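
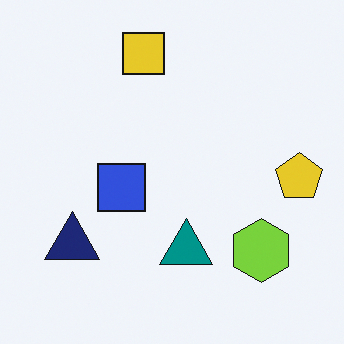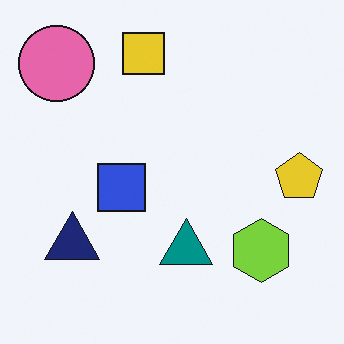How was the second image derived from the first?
The transformation is: overlaid with an additional pink circle.

A pink circle appears in the second image that is absent from the first.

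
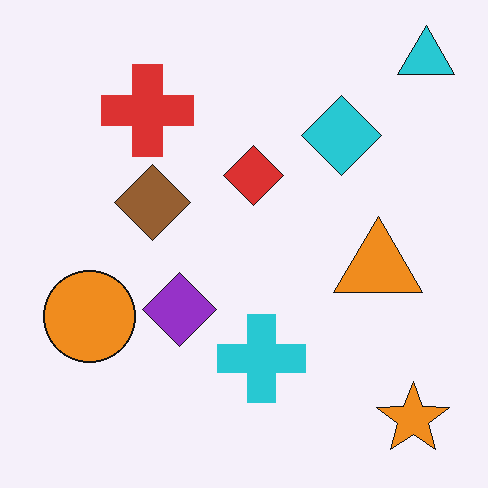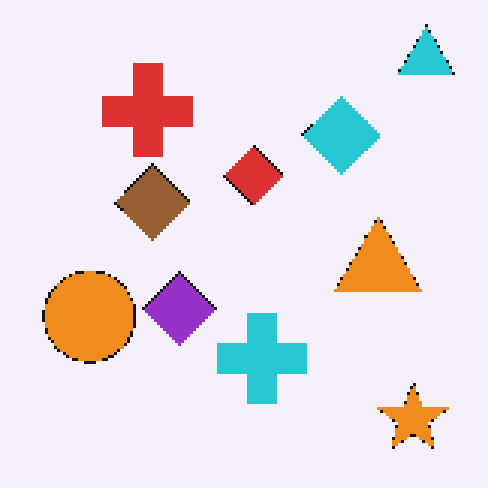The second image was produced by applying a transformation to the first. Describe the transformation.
The image was lightly pixelated (a mild mosaic effect).

Shapes are reduced to large square blocks; fine edges and outlines are lost — a downscale-then-upscale (mosaic) effect.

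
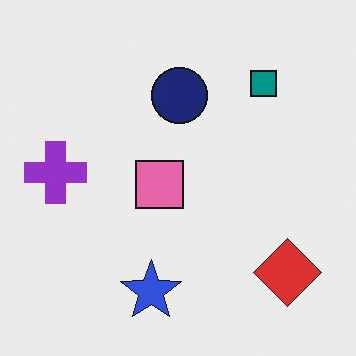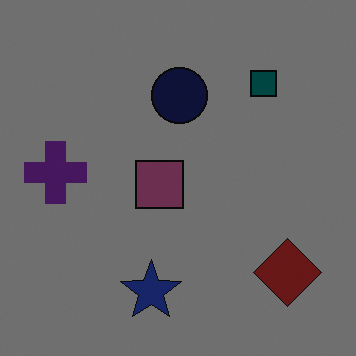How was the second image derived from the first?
The second image is the first noticeably darkened.

Every pixel — background and shapes alike — is uniformly darkened.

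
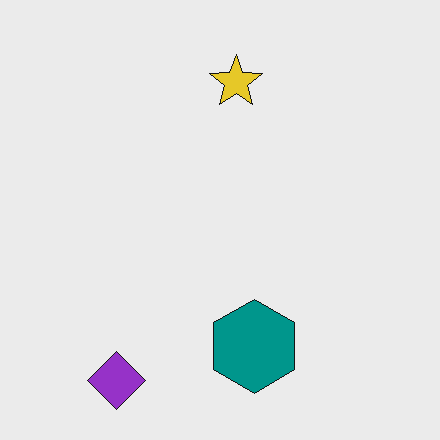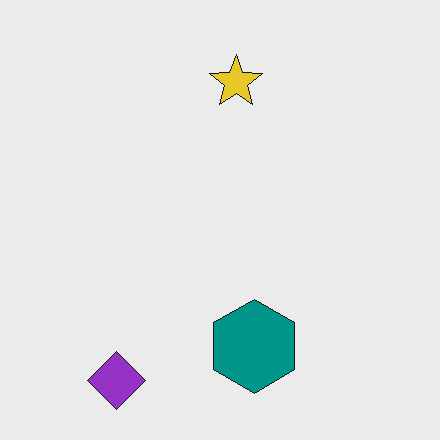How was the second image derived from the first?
JPEG-compressed with visible artifacts.

Blocky 8×8 compression artifacts appear around shape edges and the flat background shows ringing — characteristic JPEG degradation.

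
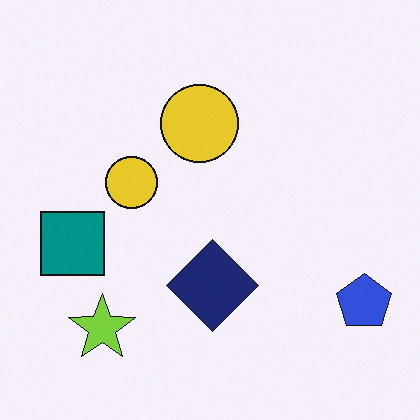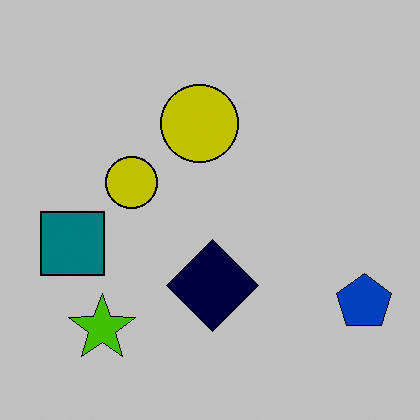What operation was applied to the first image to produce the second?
It was heavily posterized to just a handful of flat colors.

Each flat color has snapped to a coarser quantized level — most visibly, the near-white background has dropped to a flat grey.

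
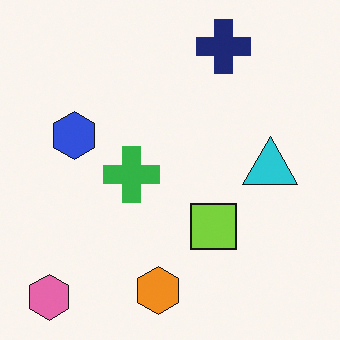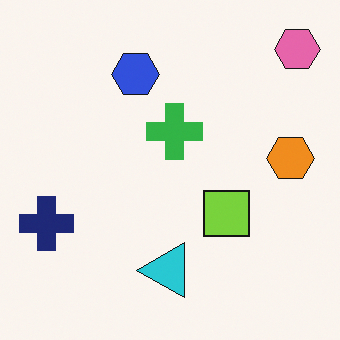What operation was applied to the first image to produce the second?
The second image is the first transposed (reflected across the top-left ↔ bottom-right diagonal).

Shapes have swapped their row and column positions — what was in the top-right is now in the bottom-left — a diagonal reflection.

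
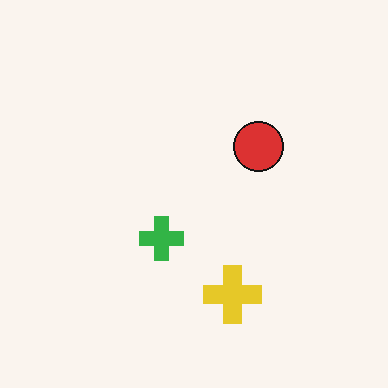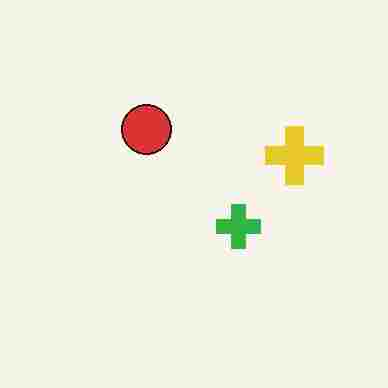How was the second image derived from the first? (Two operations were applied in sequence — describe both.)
This is the original image rotated 90° counter-clockwise, then heavily JPEG-compressed with obvious blocking artifacts.

The yellow cross sits in the bottom of the first image and the right of the second — consistent with a whole-image 90° counter-clockwise rotation. Blocky 8×8 compression artifacts appear around shape edges and the flat background shows ringing — characteristic JPEG degradation.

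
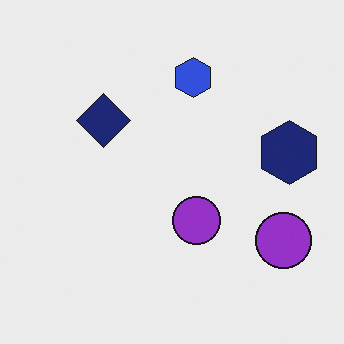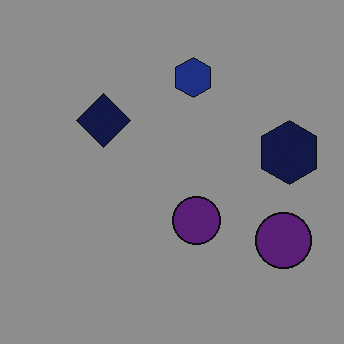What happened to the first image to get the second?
Noticeably darkened.

Every pixel — background and shapes alike — is uniformly darkened.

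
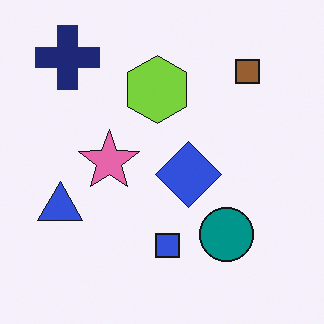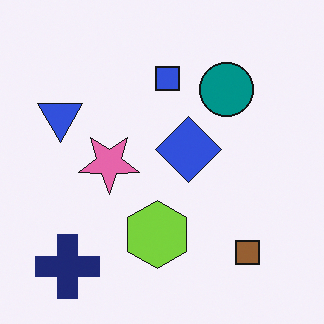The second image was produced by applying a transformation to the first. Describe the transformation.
The second image is the first flipped vertically (top ↔ bottom).

The navy cross is in the top-left of the first image and the bottom-left of the second — shapes on opposite sides of the horizontal midline have swapped in a mirror flip.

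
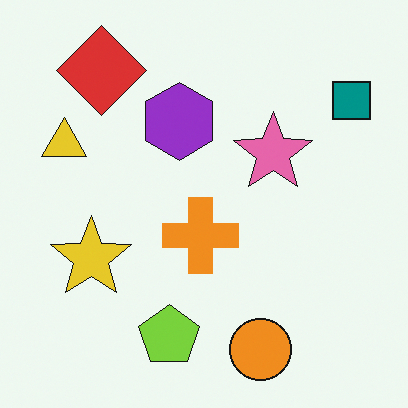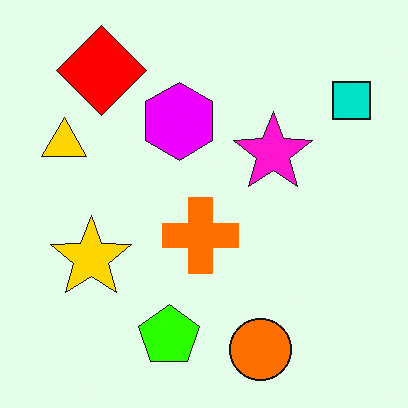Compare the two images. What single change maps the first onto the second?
The image was heavily oversaturated.

All colors are more vivid — a global saturation change.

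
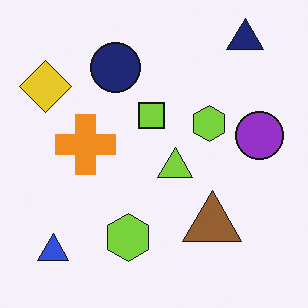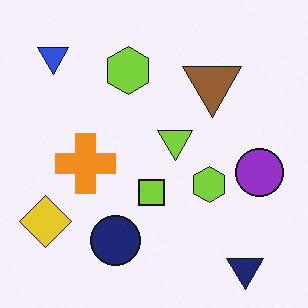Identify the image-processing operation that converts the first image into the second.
Flipped vertically (top ↔ bottom).

The navy triangle is in the top-right of the first image and the bottom-right of the second — shapes on opposite sides of the horizontal midline have swapped in a mirror flip.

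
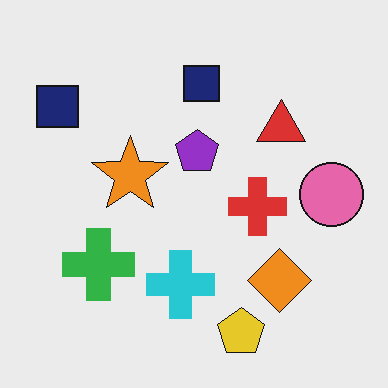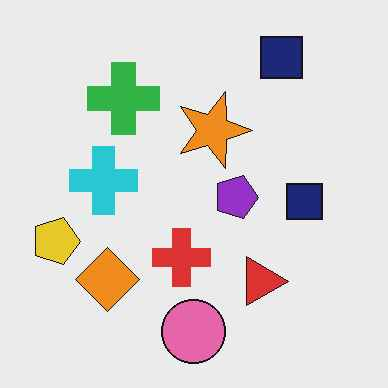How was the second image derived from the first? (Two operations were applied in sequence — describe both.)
The image was rotated 90° clockwise, then JPEG-compressed with visible artifacts.

The yellow pentagon sits in the bottom of the first image and the left of the second — consistent with a whole-image 90° clockwise rotation. Blocky 8×8 compression artifacts appear around shape edges and the flat background shows ringing — characteristic JPEG degradation.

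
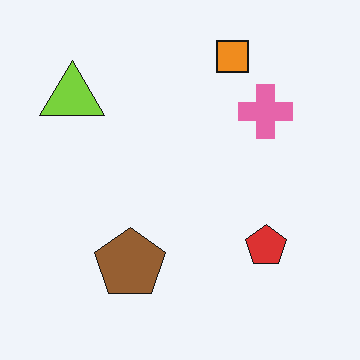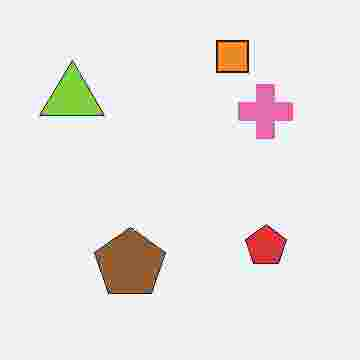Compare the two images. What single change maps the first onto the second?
This is the original image degraded with heavy JPEG compression.

Blocky 8×8 compression artifacts appear around shape edges and the flat background shows ringing — characteristic JPEG degradation.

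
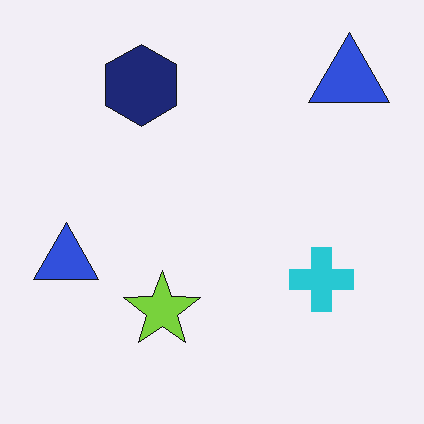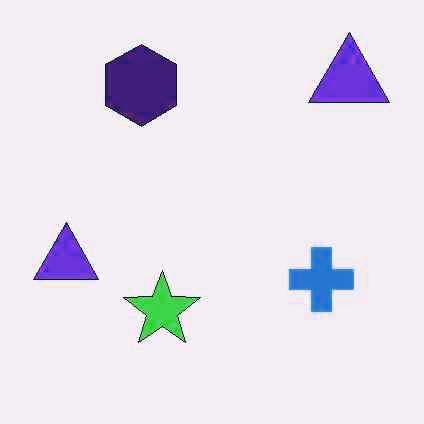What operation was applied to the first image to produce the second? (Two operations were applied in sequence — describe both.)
This is the original image given moderate JPEG compression, then hue-shifted by a small amount.

Blocky 8×8 compression artifacts appear around shape edges and the flat background shows ringing — characteristic JPEG degradation. Every shape's color has rotated by the same amount around the hue wheel — a uniform hue shift.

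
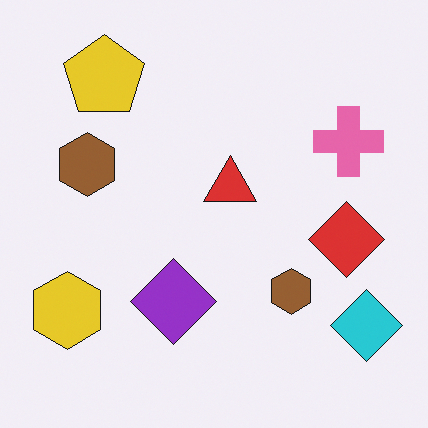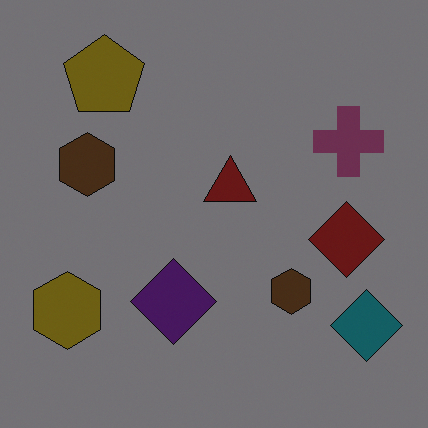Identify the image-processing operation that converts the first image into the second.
The image was substantially darkened.

Every pixel — background and shapes alike — is uniformly darkened.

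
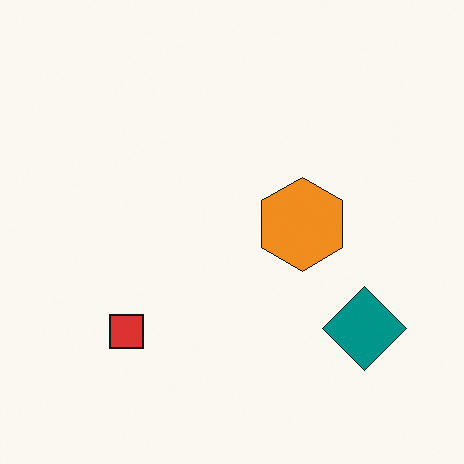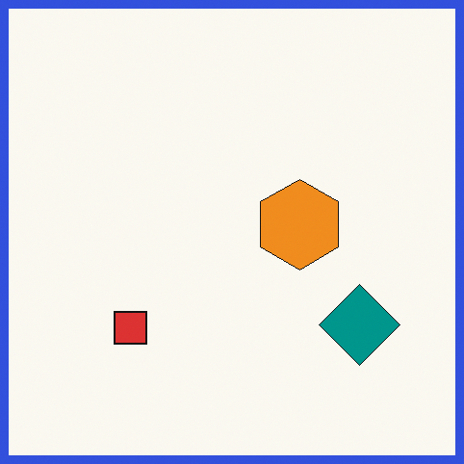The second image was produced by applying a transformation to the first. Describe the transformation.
The image was framed with a blue border.

A solid blue frame runs around the edge of the second image, with the content slightly shrunk inside it.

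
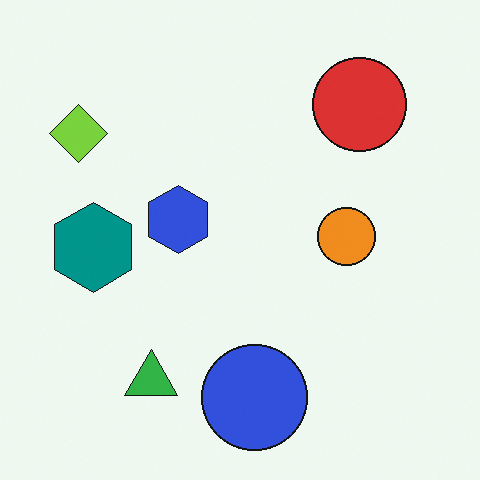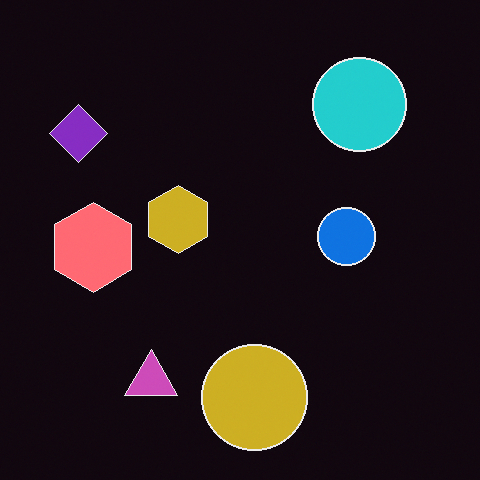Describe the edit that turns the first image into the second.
It was color-inverted (negative).

The light background has become dark and every shape's color is its complement — a photographic negative.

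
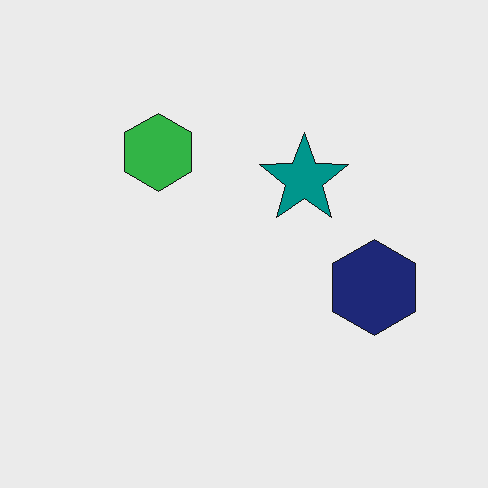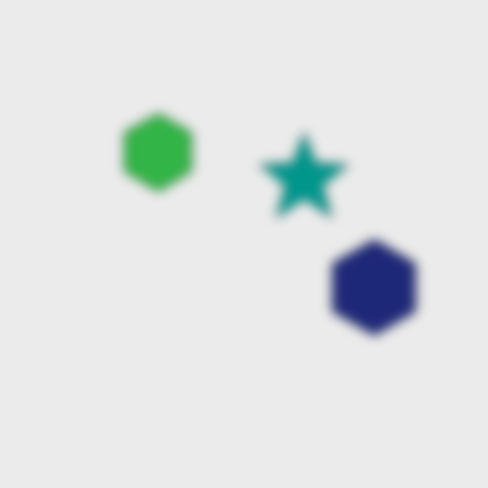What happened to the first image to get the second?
The transformation is: heavily blurred.

Shape edges and outlines are uniformly softened across the whole image.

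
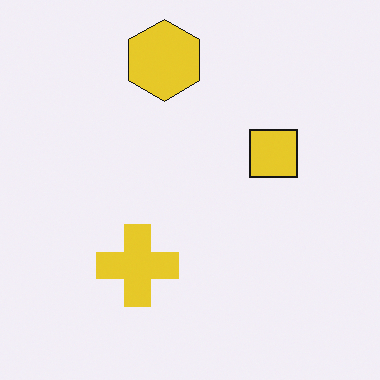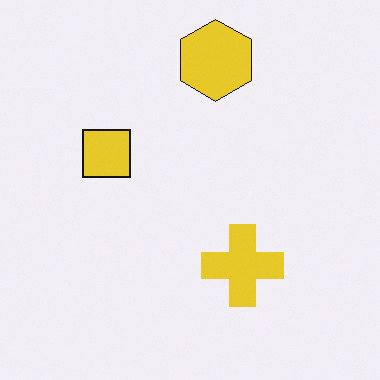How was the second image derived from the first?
The second image is the first flipped horizontally (left ↔ right).

The yellow square is in the right of the first image and the left of the second — shapes on opposite sides of the vertical midline have swapped in a mirror flip.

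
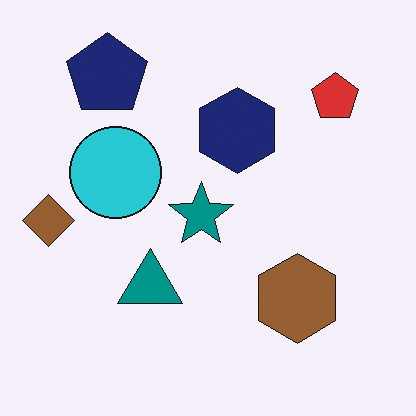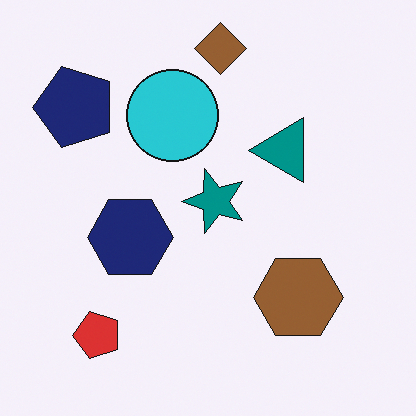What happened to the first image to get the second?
It was transposed (reflected across the top-left ↔ bottom-right diagonal).

Shapes have swapped their row and column positions — what was in the top-right is now in the bottom-left — a diagonal reflection.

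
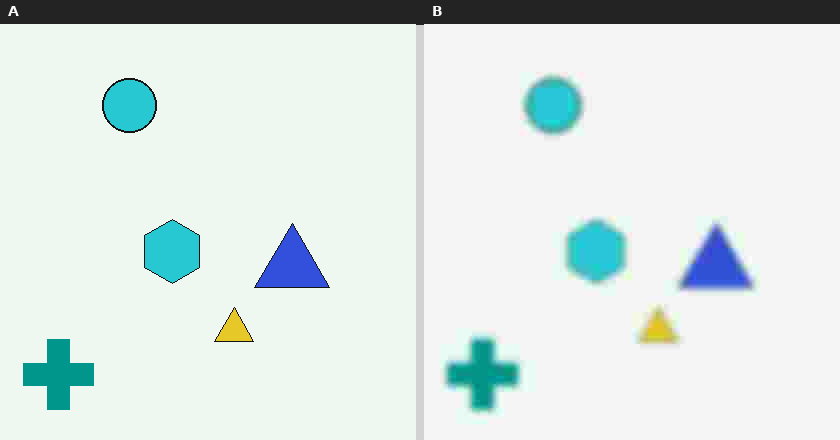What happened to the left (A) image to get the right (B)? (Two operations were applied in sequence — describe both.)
Noticeably gaussian-blurred, then degraded with heavy JPEG compression.

Shape edges and outlines are uniformly softened across the whole image. Blocky 8×8 compression artifacts appear around shape edges and the flat background shows ringing — characteristic JPEG degradation.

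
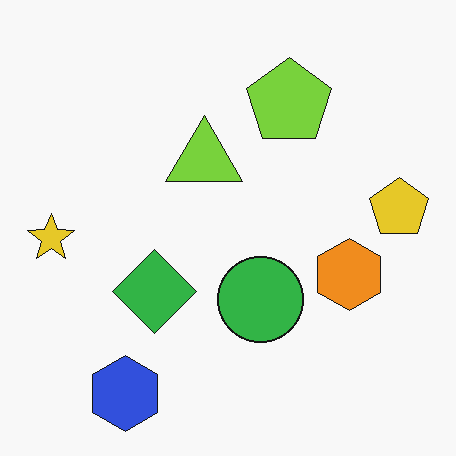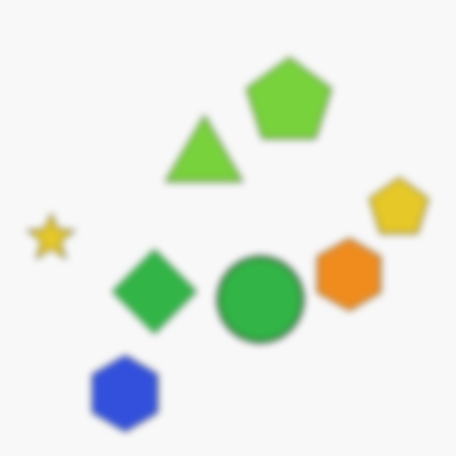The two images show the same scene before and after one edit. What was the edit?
The image was noticeably gaussian-blurred.

Shape edges and outlines are uniformly softened across the whole image.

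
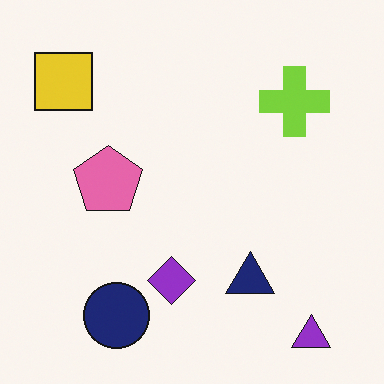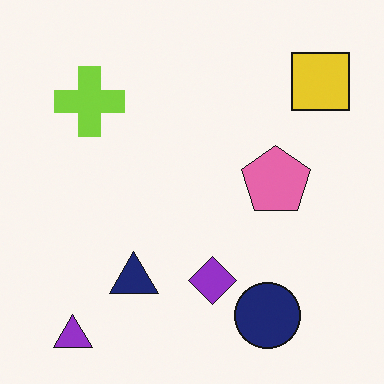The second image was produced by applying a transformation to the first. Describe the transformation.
The transformation is: flipped horizontally (left ↔ right).

The yellow square is in the top-left of the first image and the top-right of the second — shapes on opposite sides of the vertical midline have swapped in a mirror flip.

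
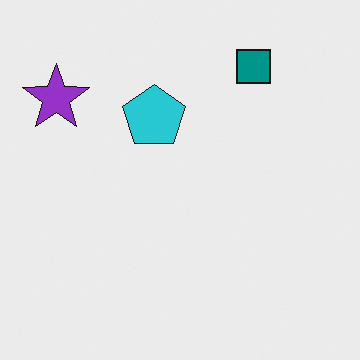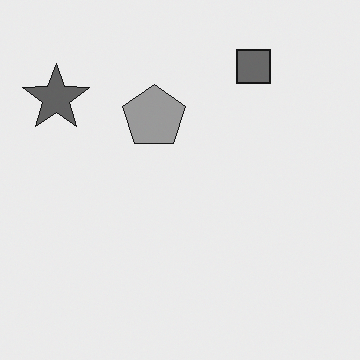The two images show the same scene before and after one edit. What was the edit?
Converted to grayscale.

All color is removed — every shape is now a shade of grey.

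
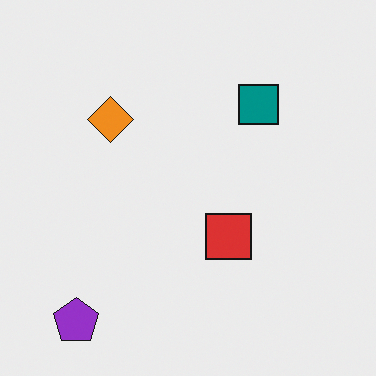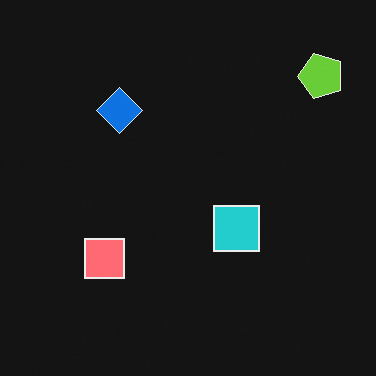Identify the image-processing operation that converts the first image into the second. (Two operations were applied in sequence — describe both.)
The image was transposed (reflected across the top-left ↔ bottom-right diagonal), then color-inverted (negative).

Shapes have swapped their row and column positions — what was in the top-right is now in the bottom-left — a diagonal reflection. The light background has become dark and every shape's color is its complement — a photographic negative.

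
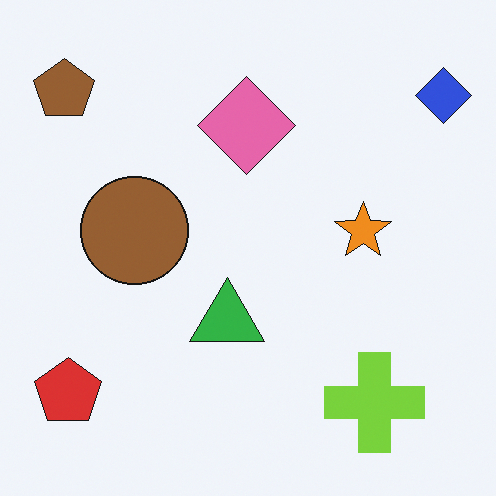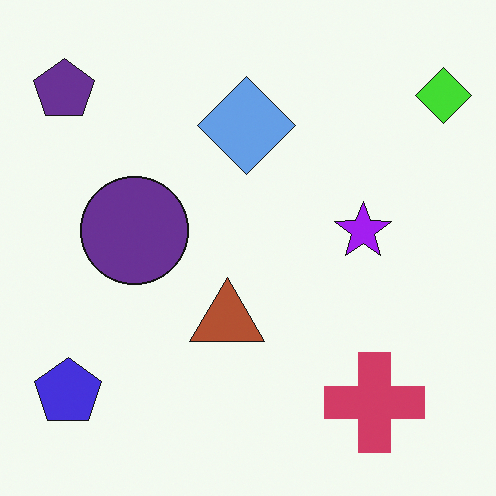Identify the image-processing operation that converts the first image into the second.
The transformation is: hue-shifted by a large amount.

Every shape's color has rotated by the same amount around the hue wheel — a uniform hue shift.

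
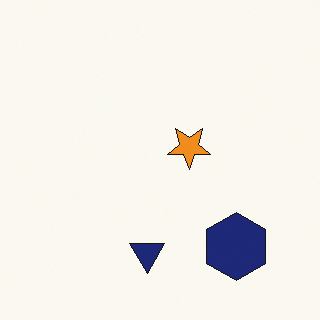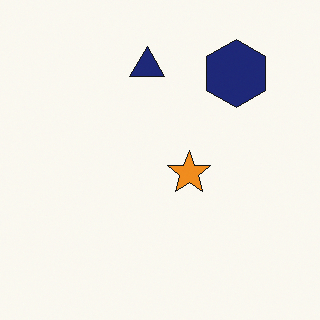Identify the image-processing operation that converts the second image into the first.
The transformation is: flipped vertically (top ↔ bottom).

The navy triangle is in the top of the second image and the bottom of the first — shapes on opposite sides of the horizontal midline have swapped in a mirror flip.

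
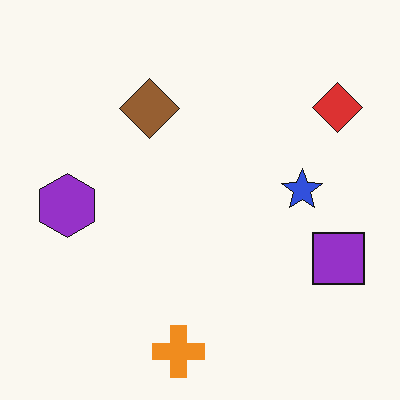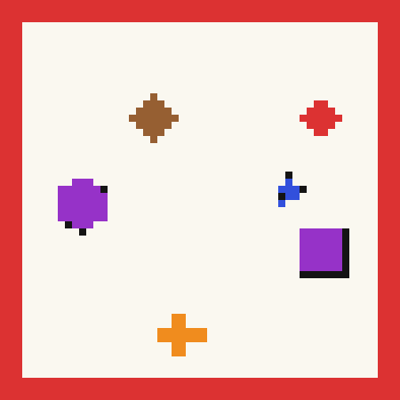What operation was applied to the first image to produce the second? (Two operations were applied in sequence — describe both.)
The second image is the first moderately pixelated, then framed with a red border.

Shapes are reduced to large square blocks; fine edges and outlines are lost — a downscale-then-upscale (mosaic) effect. A solid red frame runs around the edge of the second image, with the content slightly shrunk inside it.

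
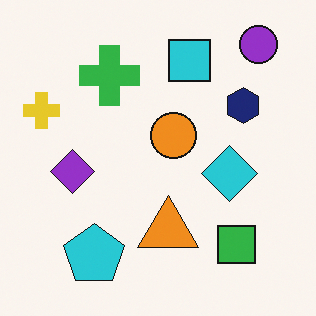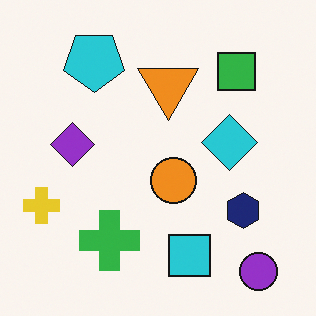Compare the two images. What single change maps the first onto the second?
The second image is the first flipped vertically (top ↔ bottom).

The purple circle is in the top-right of the first image and the bottom-right of the second — shapes on opposite sides of the horizontal midline have swapped in a mirror flip.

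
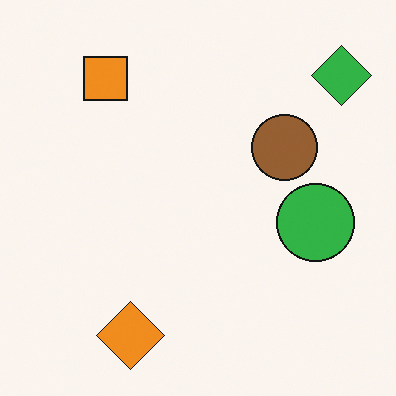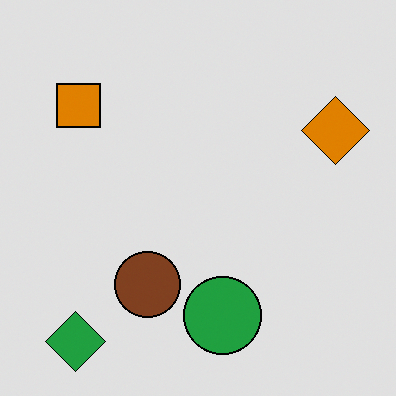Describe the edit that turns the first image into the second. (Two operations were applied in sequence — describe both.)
The second image is the first transposed (reflected across the top-left ↔ bottom-right diagonal), then posterized to a reduced palette.

Shapes have swapped their row and column positions — what was in the top-right is now in the bottom-left — a diagonal reflection. Each flat color has snapped to a coarser quantized level — most visibly, the near-white background has dropped to a flat grey.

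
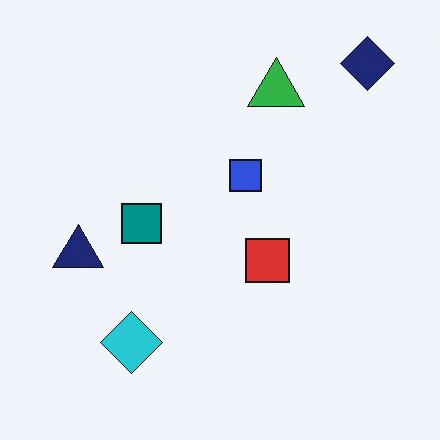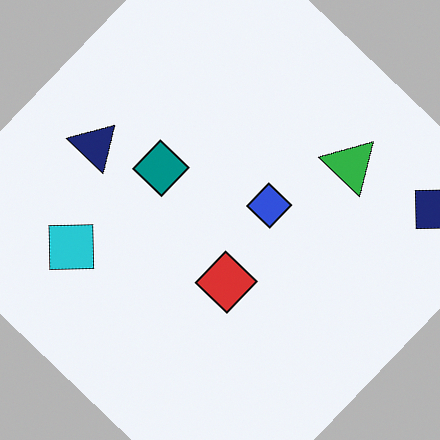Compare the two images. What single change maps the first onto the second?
It was rotated clockwise by a large amount — several tens of degrees.

Every shape is tilted by the same angle and the image corners show triangular fill wedges — a whole-image rotation by a non-right angle.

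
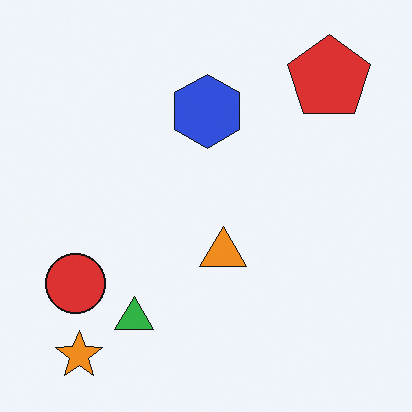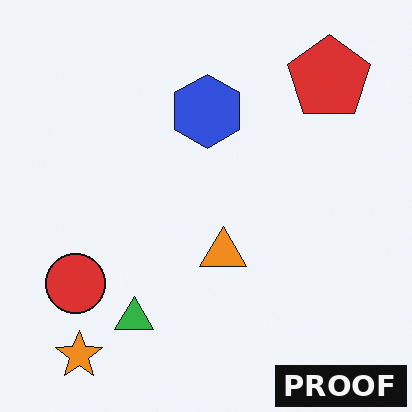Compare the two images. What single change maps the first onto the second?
Watermarked with the text "PROOF" in the lower-right corner.

A dark label reading "PROOF" appears in the lower-right corner.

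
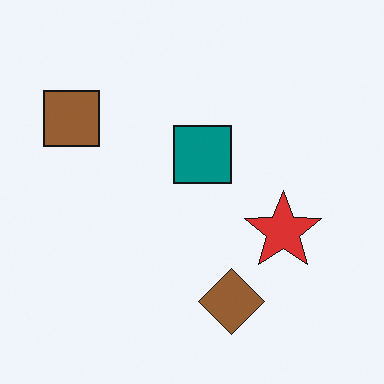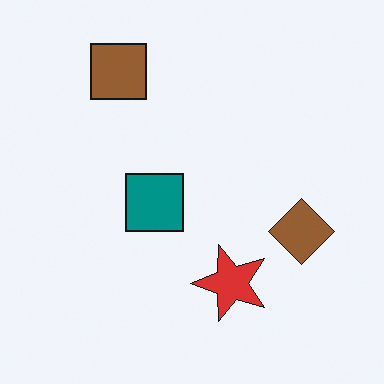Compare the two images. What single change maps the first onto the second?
Transposed (reflected across the top-left ↔ bottom-right diagonal).

Shapes have swapped their row and column positions — what was in the top-right is now in the bottom-left — a diagonal reflection.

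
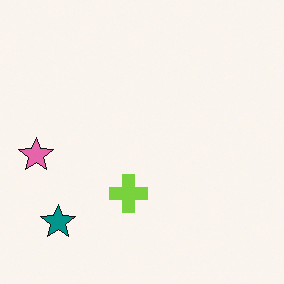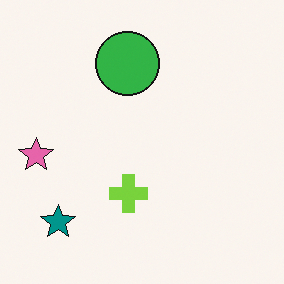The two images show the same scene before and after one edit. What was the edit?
The second image is the first overlaid with an additional green circle.

A green circle appears in the second image that is absent from the first.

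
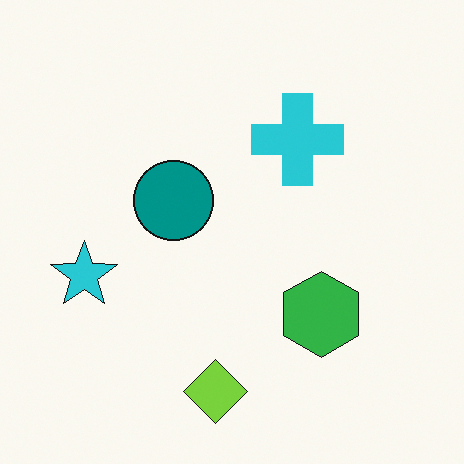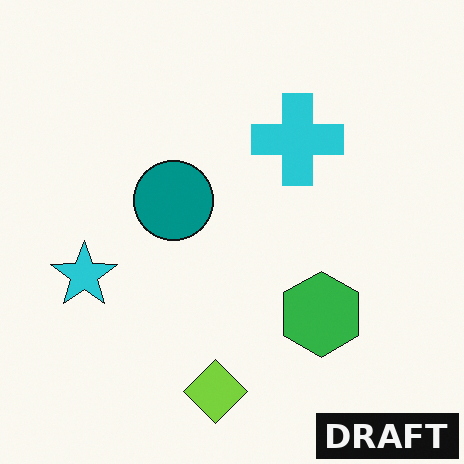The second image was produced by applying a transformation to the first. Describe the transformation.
The second image is the first watermarked with the text "DRAFT" in the lower-right corner.

A dark label reading "DRAFT" appears in the lower-right corner.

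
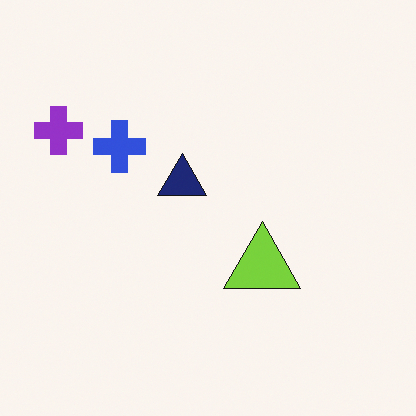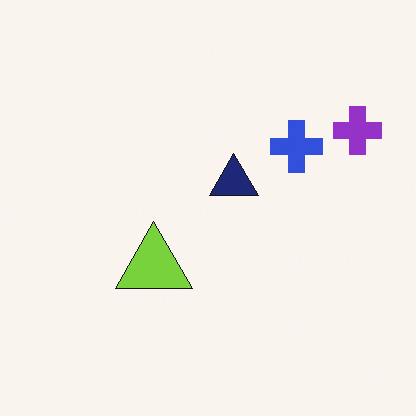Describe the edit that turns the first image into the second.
Flipped horizontally (left ↔ right).

The purple cross is in the top-left of the first image and the top-right of the second — shapes on opposite sides of the vertical midline have swapped in a mirror flip.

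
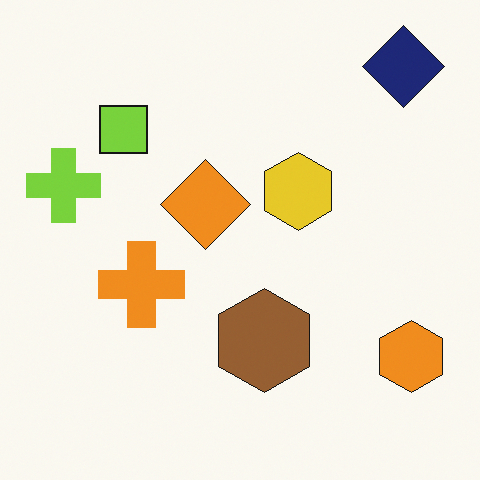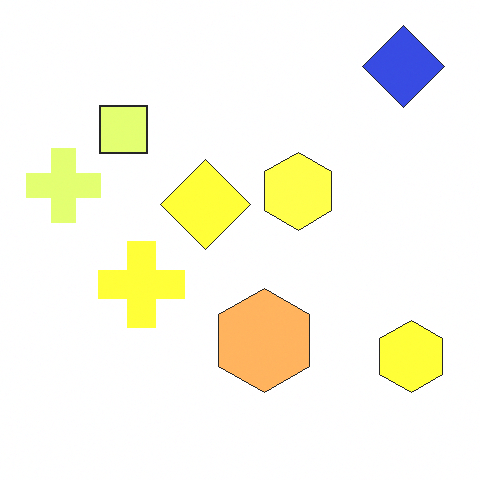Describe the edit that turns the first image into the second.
The second image is the first substantially brightened.

Every pixel — background and shapes alike — is uniformly brightened.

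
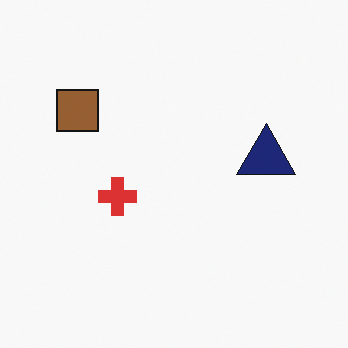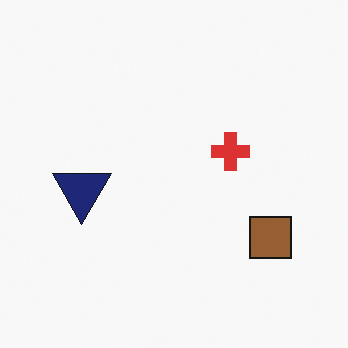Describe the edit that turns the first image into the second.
This is the original image rotated 180°.

The brown square sits in the top-left of the first image and the bottom-right of the second — consistent with a whole-image 180° rotation.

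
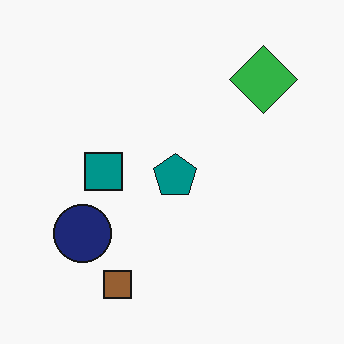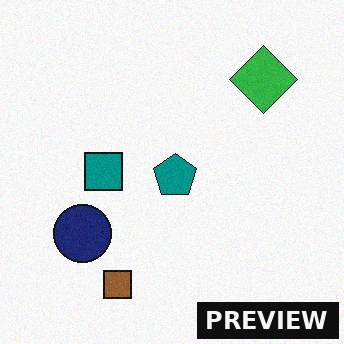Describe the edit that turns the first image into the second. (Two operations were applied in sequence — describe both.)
The image was degraded with subtle gaussian noise, then watermarked with the text "PREVIEW" in the lower-right corner.

Random speckle covers the whole image, including the flat background. A dark label reading "PREVIEW" appears in the lower-right corner.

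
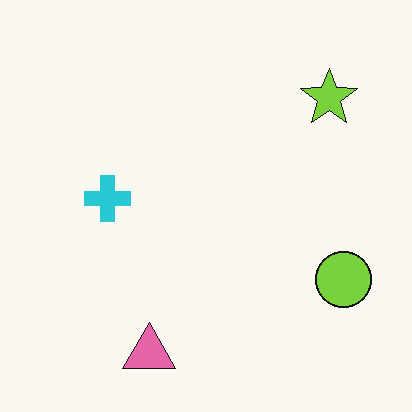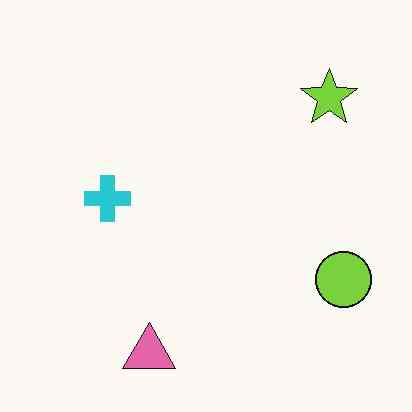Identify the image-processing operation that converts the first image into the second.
The image was JPEG-compressed with visible artifacts.

Blocky 8×8 compression artifacts appear around shape edges and the flat background shows ringing — characteristic JPEG degradation.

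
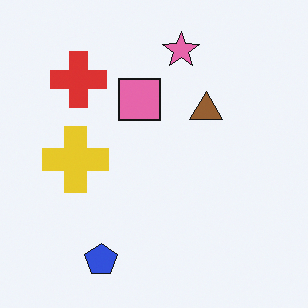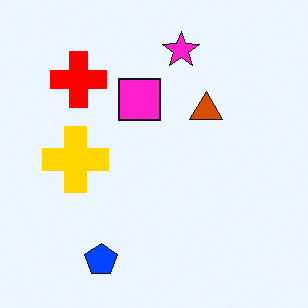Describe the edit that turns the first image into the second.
The second image is the first made much more vivid (saturation change).

All colors are more vivid — a global saturation change.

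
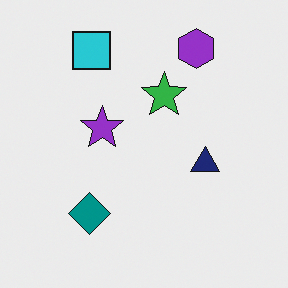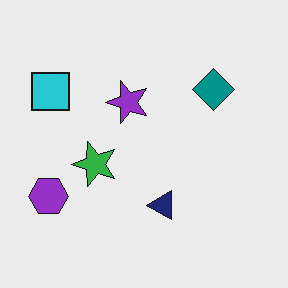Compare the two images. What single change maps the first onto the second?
It was transposed (reflected across the top-left ↔ bottom-right diagonal).

Shapes have swapped their row and column positions — what was in the top-right is now in the bottom-left — a diagonal reflection.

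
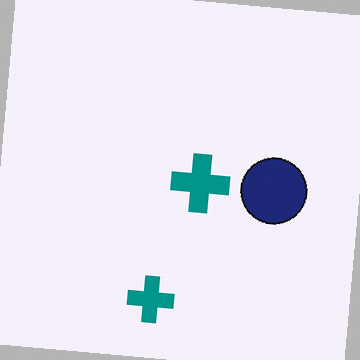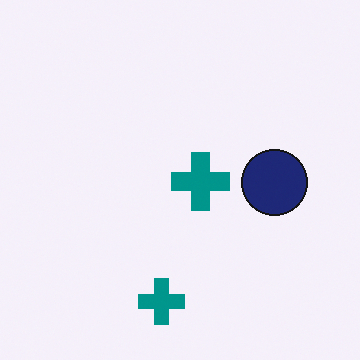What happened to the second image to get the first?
Rotated clockwise by a slight angle.

Every shape is tilted by the same angle and the image corners show triangular fill wedges — a whole-image rotation by a non-right angle.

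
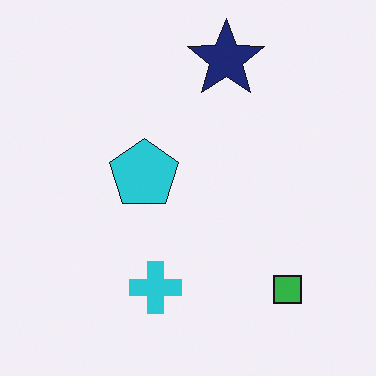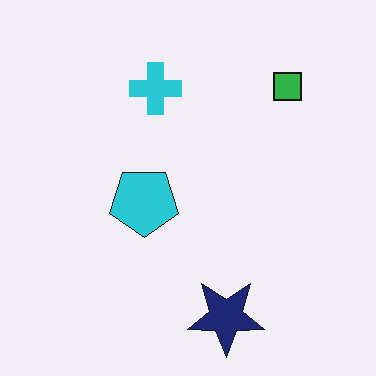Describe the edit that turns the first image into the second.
The transformation is: flipped vertically (top ↔ bottom).

The navy star is in the top of the first image and the bottom of the second — shapes on opposite sides of the horizontal midline have swapped in a mirror flip.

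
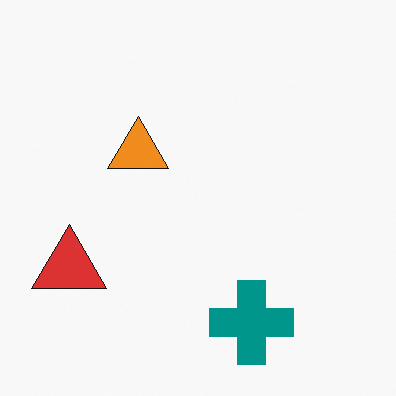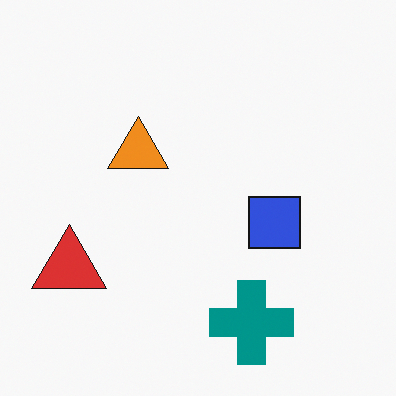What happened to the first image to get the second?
The transformation is: overlaid with an additional blue square.

A blue square appears in the second image that is absent from the first.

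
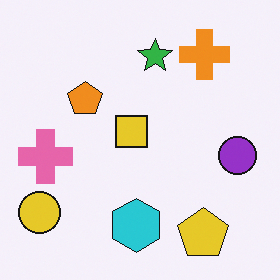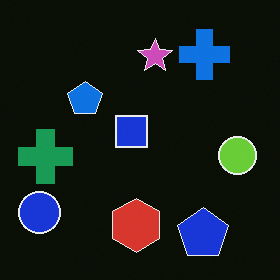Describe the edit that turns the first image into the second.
The transformation is: color-inverted (negative).

The light background has become dark and every shape's color is its complement — a photographic negative.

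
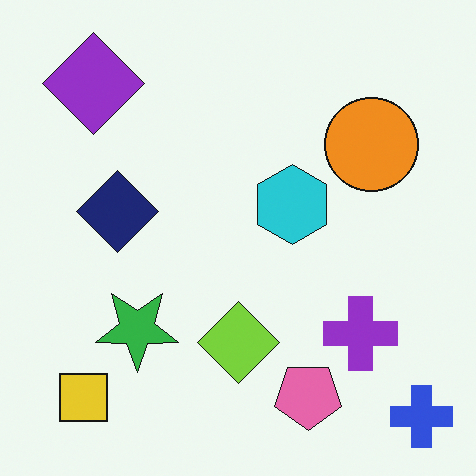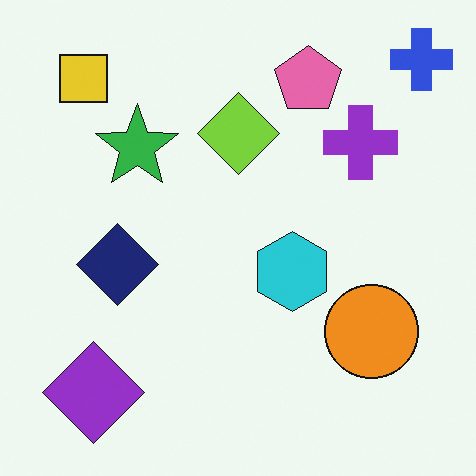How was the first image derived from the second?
Flipped vertically (top ↔ bottom).

The blue cross is in the top-right of the second image and the bottom-right of the first — shapes on opposite sides of the horizontal midline have swapped in a mirror flip.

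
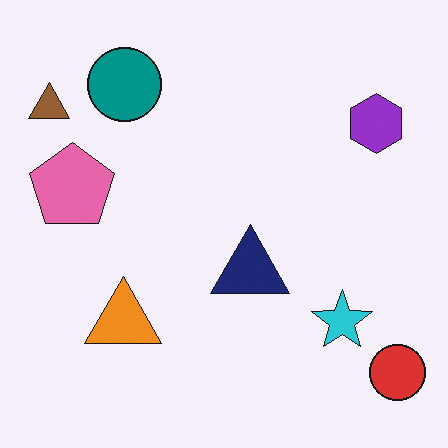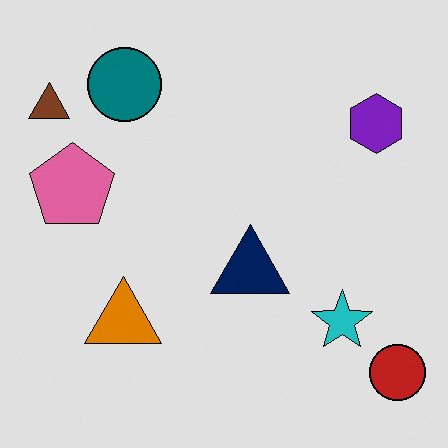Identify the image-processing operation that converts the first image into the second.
The second image is the first moderately posterized.

Each flat color has snapped to a coarser quantized level — most visibly, the near-white background has dropped to a flat grey.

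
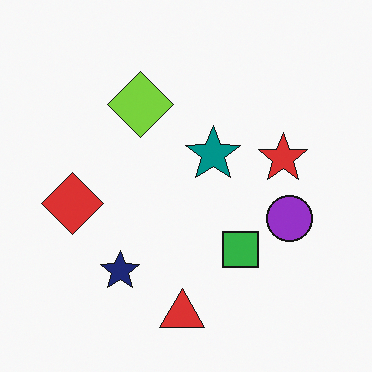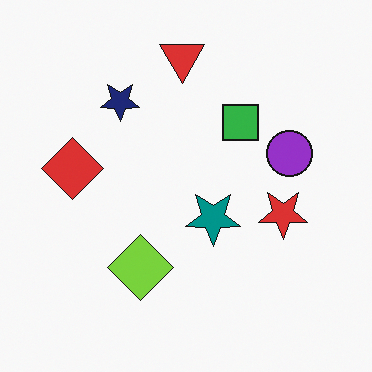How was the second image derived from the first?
This is the original image flipped vertically (top ↔ bottom).

The red triangle is in the bottom of the first image and the top of the second — shapes on opposite sides of the horizontal midline have swapped in a mirror flip.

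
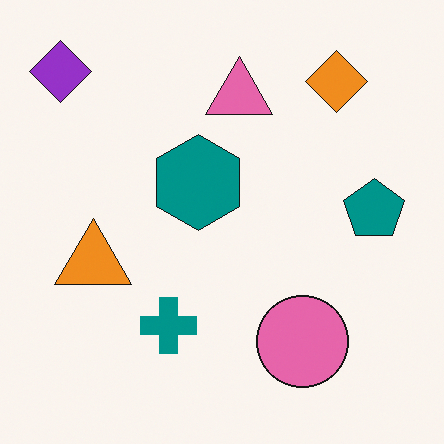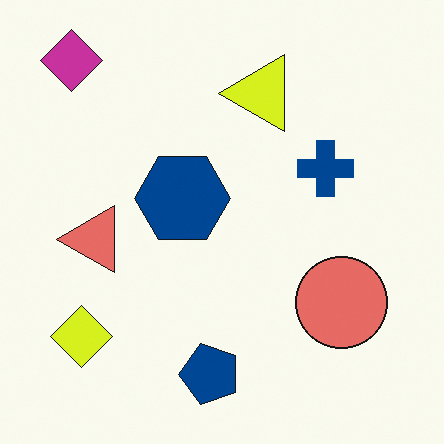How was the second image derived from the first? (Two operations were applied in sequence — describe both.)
It was hue-shifted slightly, then transposed (reflected across the top-left ↔ bottom-right diagonal).

Every shape's color has rotated by the same amount around the hue wheel — a uniform hue shift. Shapes have swapped their row and column positions — what was in the top-right is now in the bottom-left — a diagonal reflection.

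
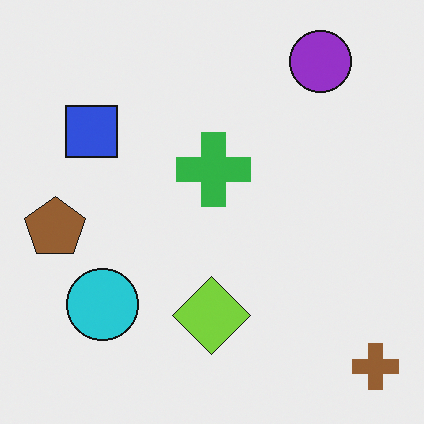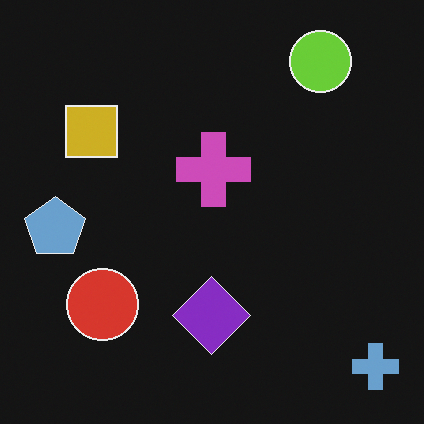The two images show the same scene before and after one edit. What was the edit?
Color-inverted (negative).

The light background has become dark and every shape's color is its complement — a photographic negative.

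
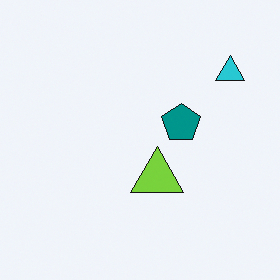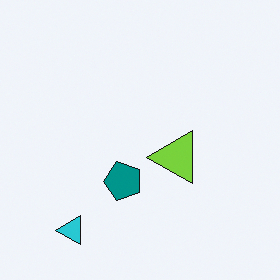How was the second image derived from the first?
It was transposed (reflected across the top-left ↔ bottom-right diagonal).

Shapes have swapped their row and column positions — what was in the top-right is now in the bottom-left — a diagonal reflection.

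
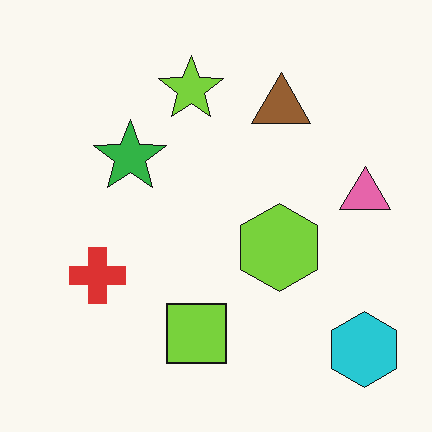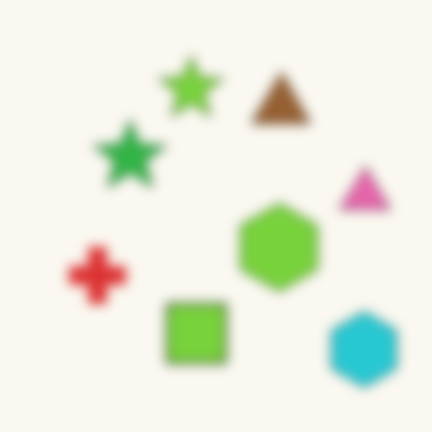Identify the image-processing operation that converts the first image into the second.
This is the original image strongly gaussian-blurred.

Shape edges and outlines are uniformly softened across the whole image.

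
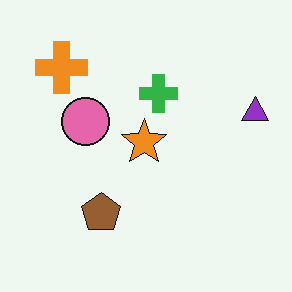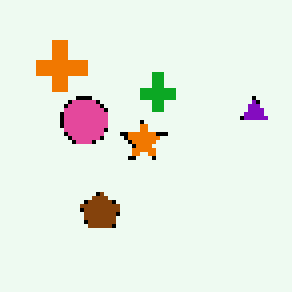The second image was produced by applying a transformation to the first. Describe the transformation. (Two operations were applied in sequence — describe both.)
The transformation is: given slightly increased contrast, then lightly pixelated (a mild mosaic effect).

Tones are pushed away from mid-grey across the whole image — a global contrast change. Shapes are reduced to large square blocks; fine edges and outlines are lost — a downscale-then-upscale (mosaic) effect.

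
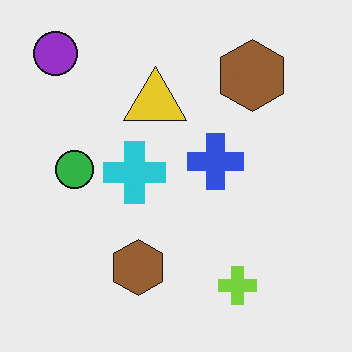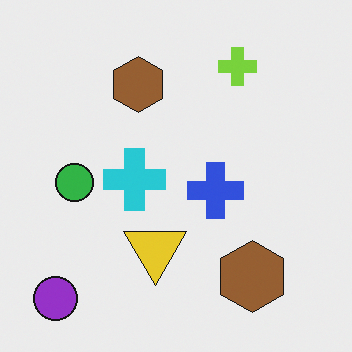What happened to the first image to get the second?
Flipped vertically (top ↔ bottom).

The purple circle is in the top-left of the first image and the bottom-left of the second — shapes on opposite sides of the horizontal midline have swapped in a mirror flip.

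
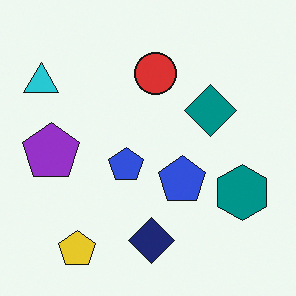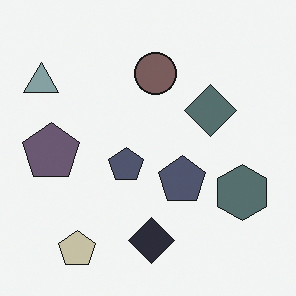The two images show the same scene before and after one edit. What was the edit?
The transformation is: made much more muted (saturation change).

All colors are more muted and greyish — a global saturation change.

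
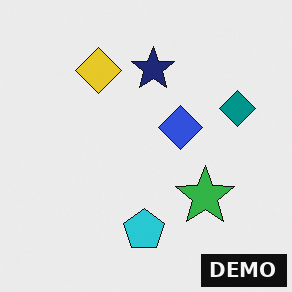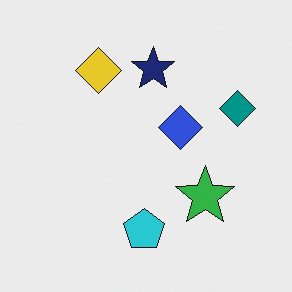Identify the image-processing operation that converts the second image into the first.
The image was watermarked with the text "DEMO" in the lower-right corner.

A dark label reading "DEMO" appears in the lower-right corner.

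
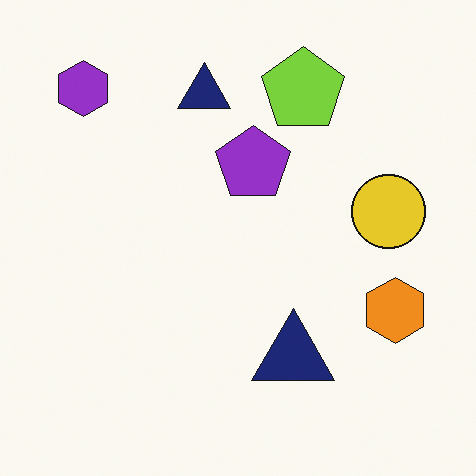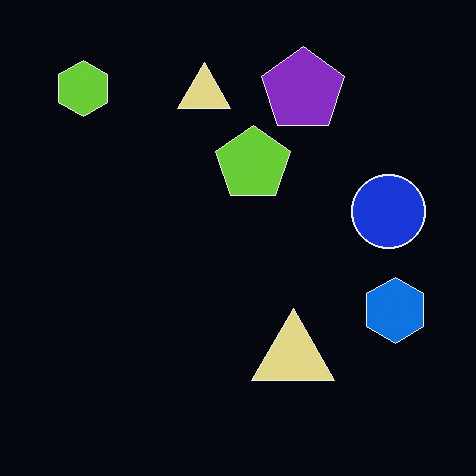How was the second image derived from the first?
This is the original image color-inverted (negative).

The light background has become dark and every shape's color is its complement — a photographic negative.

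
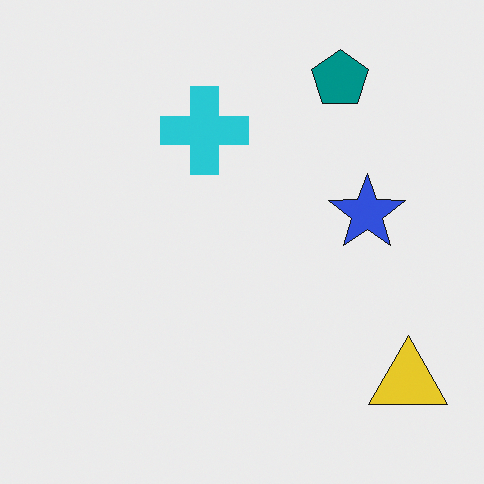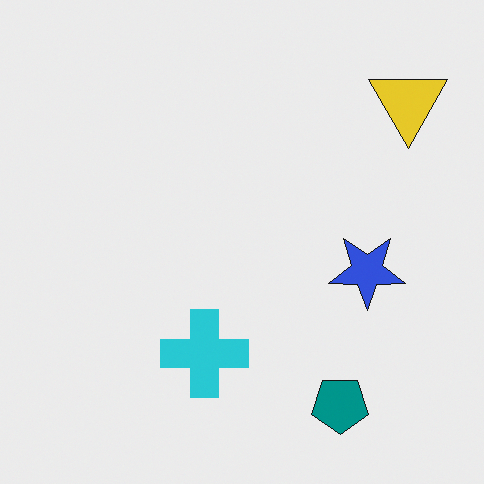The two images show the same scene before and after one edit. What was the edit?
The transformation is: flipped vertically (top ↔ bottom).

The teal pentagon is in the top-right of the first image and the bottom-right of the second — shapes on opposite sides of the horizontal midline have swapped in a mirror flip.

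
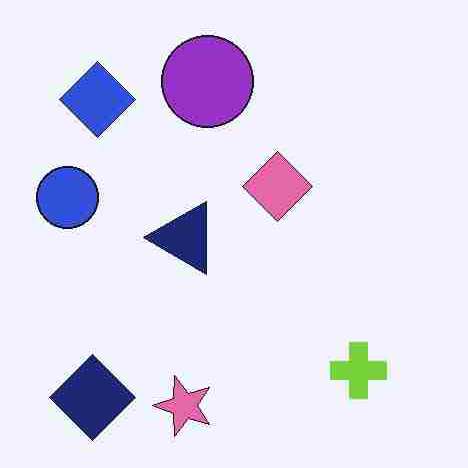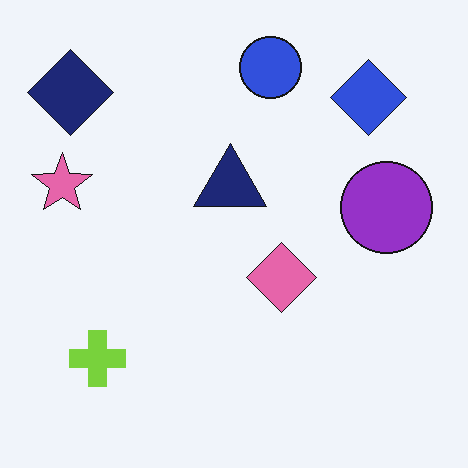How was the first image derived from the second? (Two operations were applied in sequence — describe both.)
Degraded with heavy JPEG compression, then rotated 90° counter-clockwise.

Blocky 8×8 compression artifacts appear around shape edges and the flat background shows ringing — characteristic JPEG degradation. The navy diamond sits in the top-left of the second image and the bottom-left of the first — consistent with a whole-image 90° counter-clockwise rotation.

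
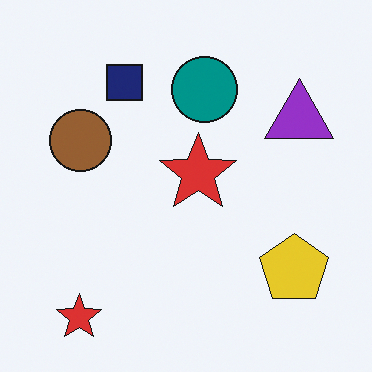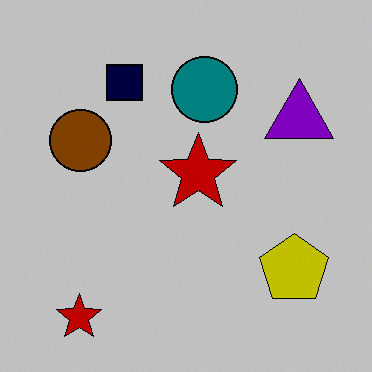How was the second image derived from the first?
The transformation is: heavily posterized to just a handful of flat colors.

Each flat color has snapped to a coarser quantized level — most visibly, the near-white background has dropped to a flat grey.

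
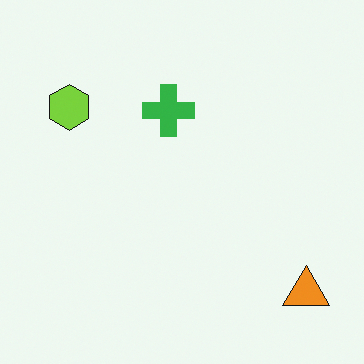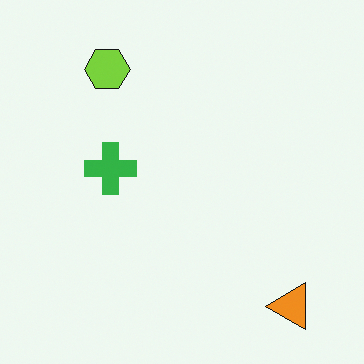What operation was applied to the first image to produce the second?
This is the original image transposed (reflected across the top-left ↔ bottom-right diagonal).

Shapes have swapped their row and column positions — what was in the top-right is now in the bottom-left — a diagonal reflection.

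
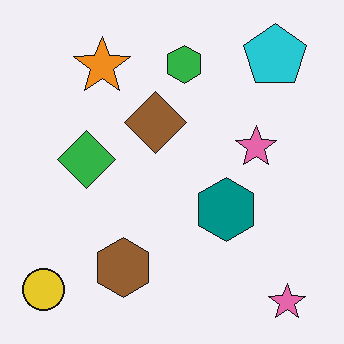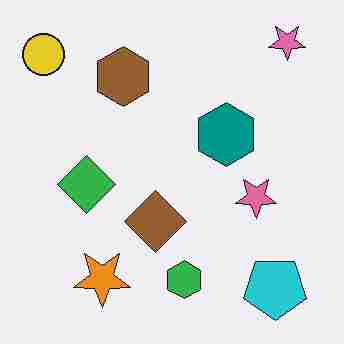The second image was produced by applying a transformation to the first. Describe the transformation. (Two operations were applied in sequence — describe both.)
It was flipped vertically (top ↔ bottom), then degraded with heavy JPEG compression.

The yellow circle is in the bottom-left of the first image and the top-left of the second — shapes on opposite sides of the horizontal midline have swapped in a mirror flip. Blocky 8×8 compression artifacts appear around shape edges and the flat background shows ringing — characteristic JPEG degradation.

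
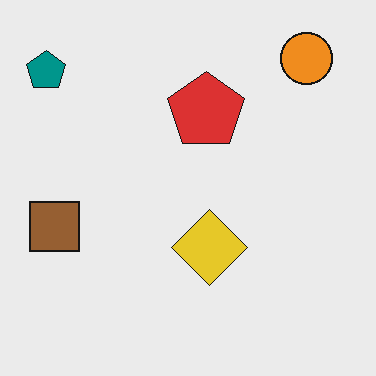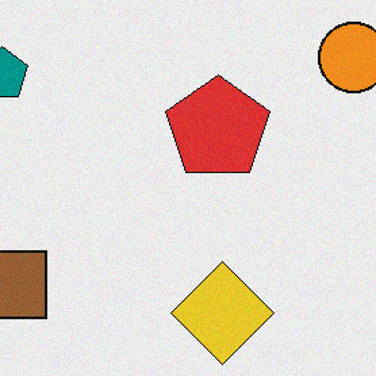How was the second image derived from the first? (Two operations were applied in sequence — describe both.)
The second image is the first cropped slightly and scaled back up, then degraded with light additive noise.

The visible shapes are larger and the field of view is narrower; shapes near the original edges may be partly or wholly outside the frame — a crop-and-rescale. Random speckle covers the whole image, including the flat background.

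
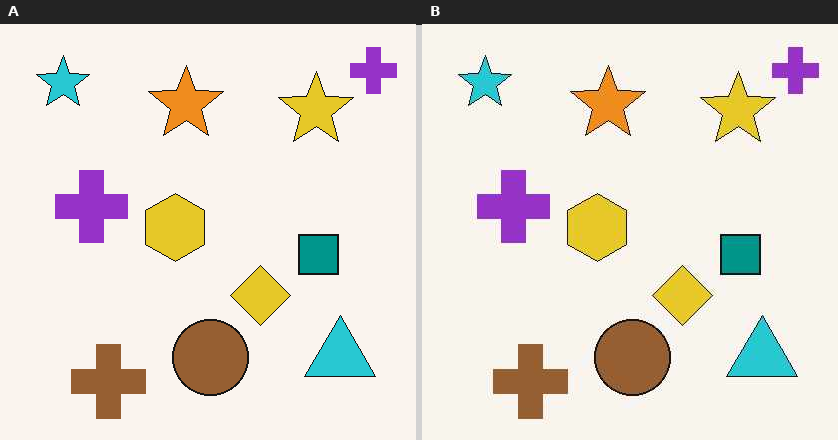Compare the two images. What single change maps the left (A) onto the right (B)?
This is the original image JPEG-compressed with visible artifacts.

Blocky 8×8 compression artifacts appear around shape edges and the flat background shows ringing — characteristic JPEG degradation.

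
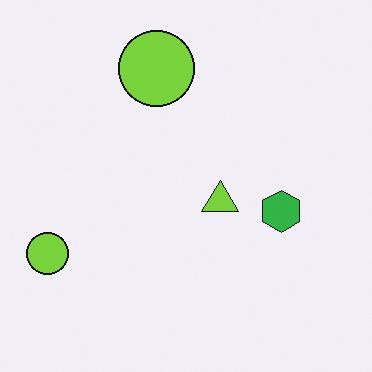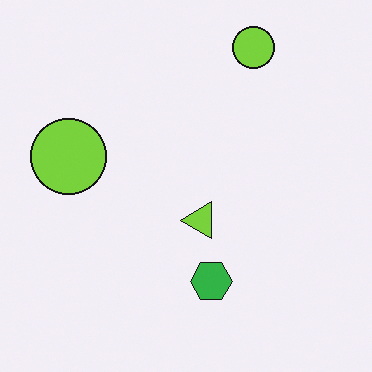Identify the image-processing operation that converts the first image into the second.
This is the original image transposed (reflected across the top-left ↔ bottom-right diagonal).

Shapes have swapped their row and column positions — what was in the top-right is now in the bottom-left — a diagonal reflection.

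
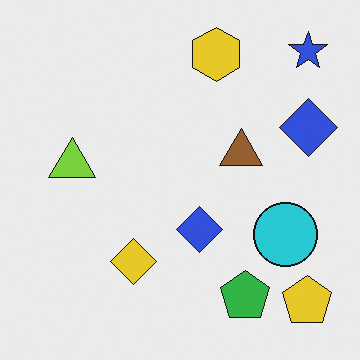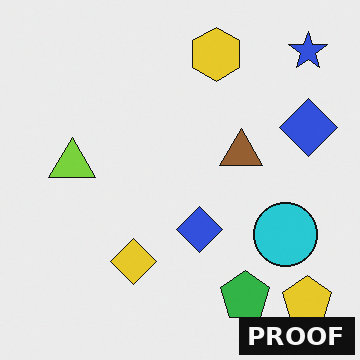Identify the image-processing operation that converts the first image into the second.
It was watermarked with the text "PROOF" in the lower-right corner.

A dark label reading "PROOF" appears in the lower-right corner.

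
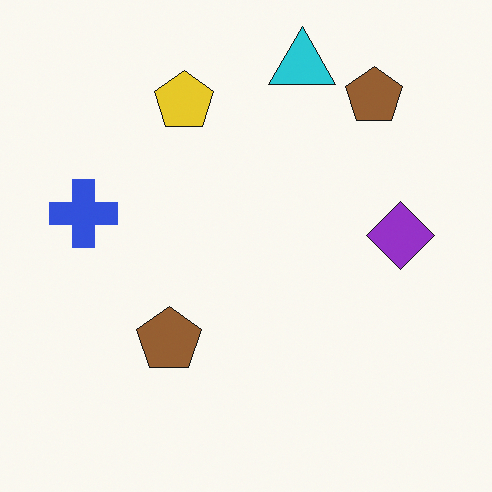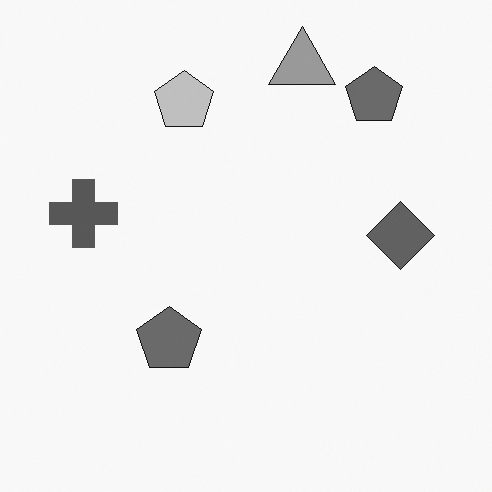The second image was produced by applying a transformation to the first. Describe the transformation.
The transformation is: converted to grayscale.

All color is removed — every shape is now a shade of grey.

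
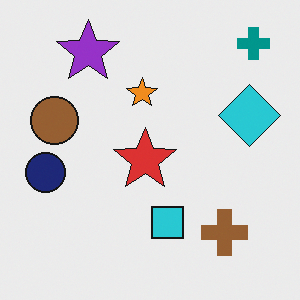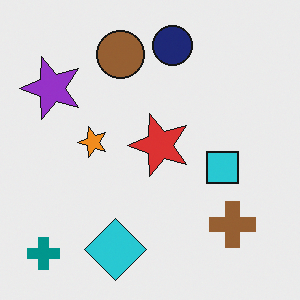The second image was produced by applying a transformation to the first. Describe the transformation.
This is the original image transposed (reflected across the top-left ↔ bottom-right diagonal).

Shapes have swapped their row and column positions — what was in the top-right is now in the bottom-left — a diagonal reflection.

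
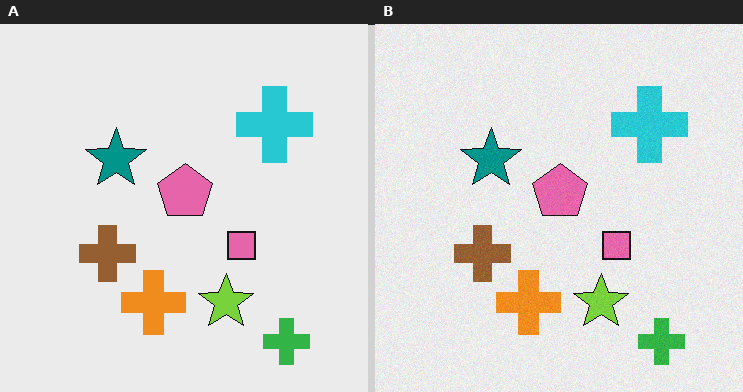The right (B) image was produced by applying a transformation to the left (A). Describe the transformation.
Degraded with a light layer of grain.

Random speckle covers the whole image, including the flat background.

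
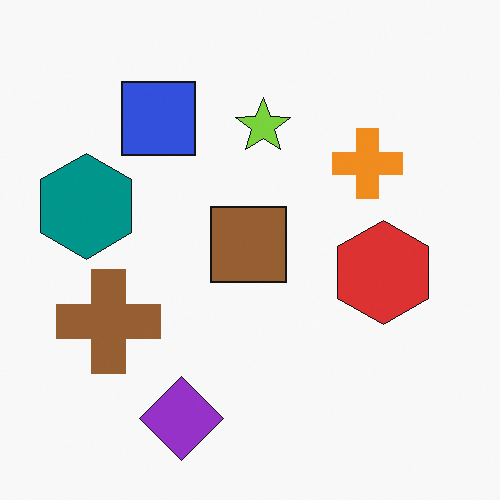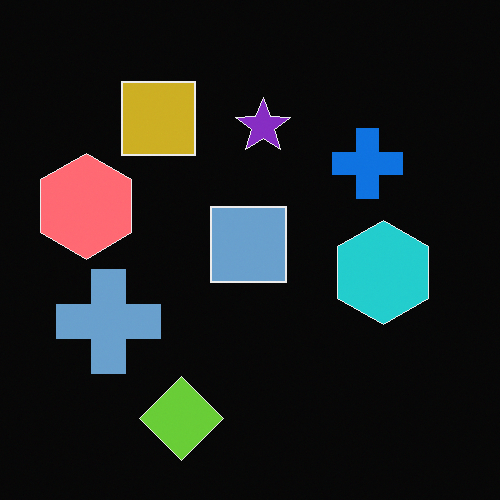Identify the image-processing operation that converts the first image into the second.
Color-inverted (negative).

The light background has become dark and every shape's color is its complement — a photographic negative.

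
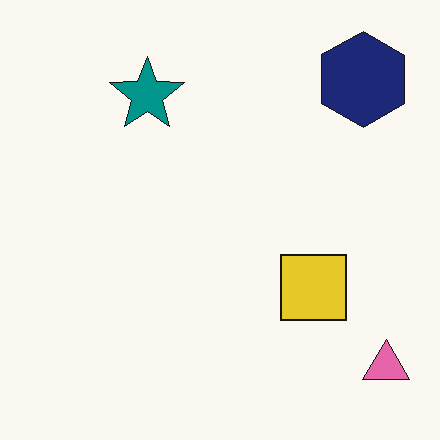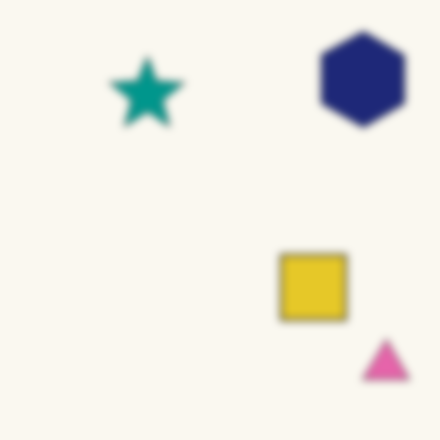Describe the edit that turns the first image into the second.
The second image is the first noticeably gaussian-blurred.

Shape edges and outlines are uniformly softened across the whole image.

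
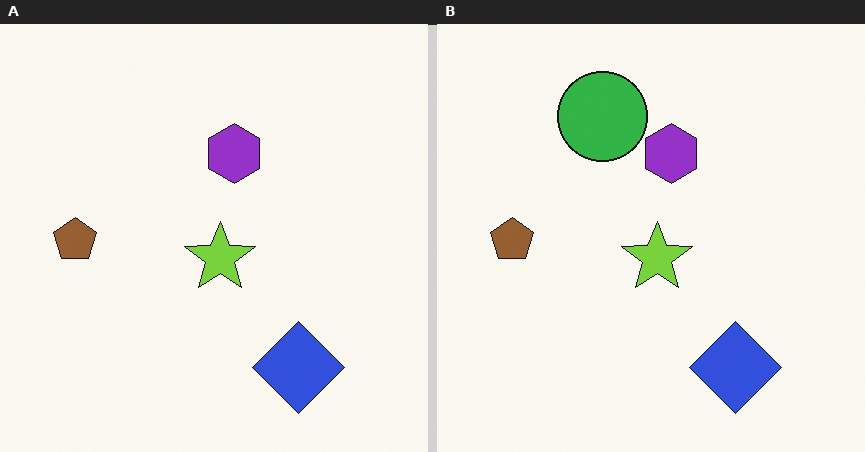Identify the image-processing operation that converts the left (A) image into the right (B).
Overlaid with an additional green circle.

A green circle appears in the right (B) image that is absent from the left (A).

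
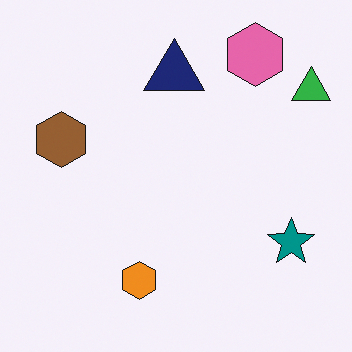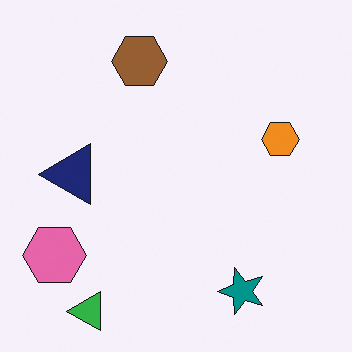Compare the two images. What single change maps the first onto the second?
The transformation is: transposed (reflected across the top-left ↔ bottom-right diagonal).

Shapes have swapped their row and column positions — what was in the top-right is now in the bottom-left — a diagonal reflection.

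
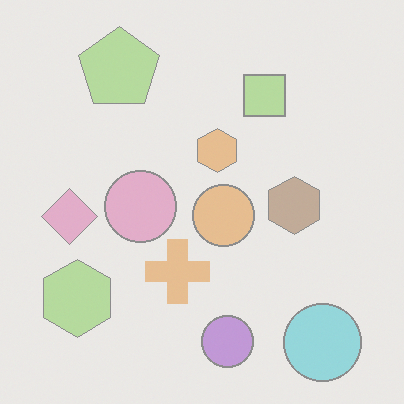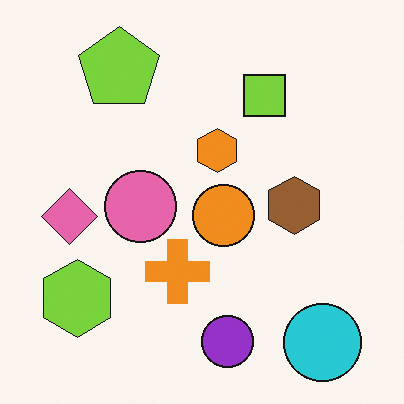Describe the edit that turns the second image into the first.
The transformation is: washed out (contrast reduced).

Tones are pushed toward mid-grey across the whole image — a global contrast change.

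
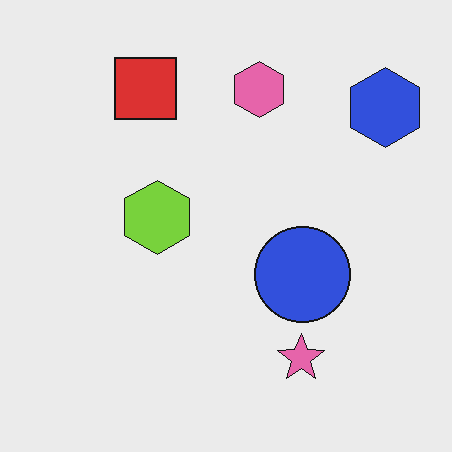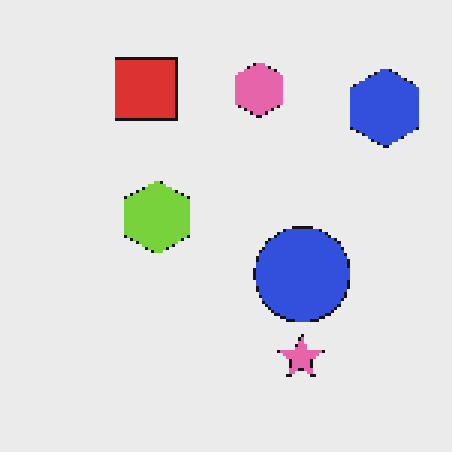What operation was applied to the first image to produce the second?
The image was lightly pixelated (a mild mosaic effect).

Shapes are reduced to large square blocks; fine edges and outlines are lost — a downscale-then-upscale (mosaic) effect.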